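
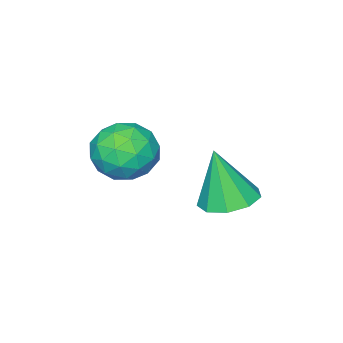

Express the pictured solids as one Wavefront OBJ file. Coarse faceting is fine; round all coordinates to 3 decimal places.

v 1.491 1.252 -0.421
v 2.047 1.071 -0.048
v 1.713 0.429 -1.152
v 2.269 0.248 -0.779
v 1.632 0.143 -0.525
v 1.495 0.652 -0.073
v 2.265 0.848 -1.127
v 2.128 1.357 -0.675
v 2.526 0.821 -0.484
v 2.134 0.385 -0.112
v 1.626 1.115 -1.088
v 1.234 0.679 -0.716
v 1.749 1.234 -0.17
v 2.011 0.266 -1.03
v 1.636 0.205 -0.88
v 1.963 0.098 -0.661
v 1.425 0.987 -0.185
v 1.752 0.881 0.034
v 1.508 0.335 -0.246
v 2.008 0.619 -1.234
v 2.335 0.513 -1.015
v 1.797 1.402 -0.539
v 2.124 1.295 -0.32
v 2.252 1.165 -0.954
v 2.358 0.981 -0.207
v 2.488 0.497 -0.637
v 2.486 0.85 -0.841
v 2.405 1.149 -0.576
v 2.128 0.724 0.011
v 2.258 0.241 -0.418
v 1.884 0.179 -0.269
v 1.803 0.478 -0.004
v 2.409 0.578 -0.245
v 1.502 1.259 -0.782
v 1.632 0.776 -1.211
v 1.957 1.022 -1.196
v 1.876 1.321 -0.931
v 1.272 1.003 -0.563
v 1.402 0.519 -0.993
v 1.355 0.351 -0.624
v 1.274 0.65 -0.359
v 1.351 0.922 -0.955
v 0.039 1.668 -2.409
v 0.667 1.661 -2.461
v 0.141 1.352 -1.151
v 0.532 2.056 -2.351
v 0.167 2.268 -2.268
v -0.258 2.2 -2.251
v -0.544 1.882 -2.308
v -0.557 1.464 -2.411
v -0.291 1.141 -2.514
v 0.13 1.065 -2.567
v 0.508 1.27 -2.546
f 1 38 17
f 38 12 41
f 17 41 6
f 38 41 17
f 1 17 13
f 17 6 18
f 13 18 2
f 17 18 13
f 1 13 22
f 13 2 23
f 22 23 8
f 13 23 22
f 1 22 34
f 22 8 37
f 34 37 11
f 22 37 34
f 1 34 38
f 34 11 42
f 38 42 12
f 34 42 38
f 2 18 29
f 18 6 32
f 29 32 10
f 18 32 29
f 6 41 19
f 41 12 40
f 19 40 5
f 41 40 19
f 12 42 39
f 42 11 35
f 39 35 3
f 42 35 39
f 11 37 36
f 37 8 24
f 36 24 7
f 37 24 36
f 8 23 28
f 23 2 25
f 28 25 9
f 23 25 28
f 4 30 16
f 30 10 31
f 16 31 5
f 30 31 16
f 4 16 14
f 16 5 15
f 14 15 3
f 16 15 14
f 4 14 21
f 14 3 20
f 21 20 7
f 14 20 21
f 4 21 26
f 21 7 27
f 26 27 9
f 21 27 26
f 4 26 30
f 26 9 33
f 30 33 10
f 26 33 30
f 5 31 19
f 31 10 32
f 19 32 6
f 31 32 19
f 3 15 39
f 15 5 40
f 39 40 12
f 15 40 39
f 7 20 36
f 20 3 35
f 36 35 11
f 20 35 36
f 9 27 28
f 27 7 24
f 28 24 8
f 27 24 28
f 10 33 29
f 33 9 25
f 29 25 2
f 33 25 29
f 44 43 46
f 44 46 45
f 46 43 47
f 46 47 45
f 47 43 48
f 47 48 45
f 48 43 49
f 48 49 45
f 49 43 50
f 49 50 45
f 50 43 51
f 50 51 45
f 51 43 52
f 51 52 45
f 52 43 53
f 52 53 45
f 53 43 44
f 53 44 45



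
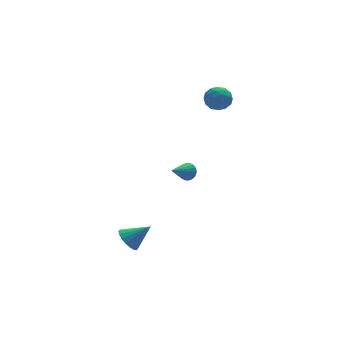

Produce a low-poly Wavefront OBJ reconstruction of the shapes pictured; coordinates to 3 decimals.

v -2.786 -3.285 -3.621
v -2.299 -3.272 -4.205
v -1.694 -3.595 -2.719
v -2.297 -2.951 -4.098
v -2.392 -2.697 -3.896
v -2.564 -2.559 -3.64
v -2.781 -2.564 -3.38
v -2.998 -2.713 -3.168
v -3.174 -2.975 -3.046
v -3.272 -3.298 -3.037
v -3.275 -3.619 -3.145
v -3.18 -3.874 -3.346
v -3.008 -4.012 -3.602
v -2.791 -4.006 -3.862
v -2.574 -3.857 -4.074
v -2.398 -3.595 -4.197
v 1.515 -0.971 -1.15
v 1.864 -1.242 -0.805
v 0.365 -1.509 -0.41
v 1.834 -1.022 -0.692
v 1.74 -0.792 -0.67
v 1.603 -0.597 -0.742
v 1.448 -0.477 -0.896
v 1.306 -0.454 -1.099
v 1.206 -0.534 -1.313
v 1.167 -0.7 -1.495
v 1.197 -0.92 -1.608
v 1.29 -1.15 -1.63
v 1.428 -1.345 -1.558
v 1.583 -1.465 -1.404
v 1.725 -1.488 -1.201
v 1.825 -1.408 -0.987
v 2.801 -0.699 3.732
v 3.149 -0.163 4.212
v 3.811 -0.637 2.928
v 4.159 -0.101 3.408
v 4.081 -0.859 3.647
v 3.456 -0.897 4.144
v 3.504 0.097 2.996
v 2.879 0.059 3.493
v 3.583 0.33 3.756
v 3.94 -0.262 4.159
v 3.02 -0.538 2.981
v 3.377 -1.13 3.384
v 2.886 -0.437 4.043
v 4.074 -0.363 3.097
v 4.028 -0.809 3.238
v 4.233 -0.494 3.52
v 3.067 -0.868 4.003
v 3.271 -0.553 4.285
v 3.819 -0.962 3.953
v 3.689 -0.247 2.855
v 3.893 0.068 3.137
v 2.727 -0.306 3.62
v 2.932 0.009 3.902
v 3.141 0.162 3.187
v 3.346 0.168 4.057
v 3.94 0.205 3.584
v 3.555 0.321 3.342
v 3.188 0.299 3.634
v 3.556 -0.179 4.293
v 4.15 -0.143 3.821
v 4.104 -0.588 3.962
v 3.736 -0.611 4.254
v 3.811 0.11 4.026
v 2.81 -0.657 3.319
v 3.404 -0.621 2.847
v 3.224 -0.189 2.886
v 2.856 -0.212 3.178
v 3.02 -1.005 3.556
v 3.614 -0.968 3.083
v 3.772 -1.099 3.506
v 3.405 -1.121 3.798
v 3.149 -0.91 3.114
f 2 1 4
f 2 4 3
f 4 1 5
f 4 5 3
f 5 1 6
f 5 6 3
f 6 1 7
f 6 7 3
f 7 1 8
f 7 8 3
f 8 1 9
f 8 9 3
f 9 1 10
f 9 10 3
f 10 1 11
f 10 11 3
f 11 1 12
f 11 12 3
f 12 1 13
f 12 13 3
f 13 1 14
f 13 14 3
f 14 1 15
f 14 15 3
f 15 1 16
f 15 16 3
f 16 1 2
f 16 2 3
f 18 17 20
f 18 20 19
f 20 17 21
f 20 21 19
f 21 17 22
f 21 22 19
f 22 17 23
f 22 23 19
f 23 17 24
f 23 24 19
f 24 17 25
f 24 25 19
f 25 17 26
f 25 26 19
f 26 17 27
f 26 27 19
f 27 17 28
f 27 28 19
f 28 17 29
f 28 29 19
f 29 17 30
f 29 30 19
f 30 17 31
f 30 31 19
f 31 17 32
f 31 32 19
f 32 17 18
f 32 18 19
f 33 70 49
f 70 44 73
f 49 73 38
f 70 73 49
f 33 49 45
f 49 38 50
f 45 50 34
f 49 50 45
f 33 45 54
f 45 34 55
f 54 55 40
f 45 55 54
f 33 54 66
f 54 40 69
f 66 69 43
f 54 69 66
f 33 66 70
f 66 43 74
f 70 74 44
f 66 74 70
f 34 50 61
f 50 38 64
f 61 64 42
f 50 64 61
f 38 73 51
f 73 44 72
f 51 72 37
f 73 72 51
f 44 74 71
f 74 43 67
f 71 67 35
f 74 67 71
f 43 69 68
f 69 40 56
f 68 56 39
f 69 56 68
f 40 55 60
f 55 34 57
f 60 57 41
f 55 57 60
f 36 62 48
f 62 42 63
f 48 63 37
f 62 63 48
f 36 48 46
f 48 37 47
f 46 47 35
f 48 47 46
f 36 46 53
f 46 35 52
f 53 52 39
f 46 52 53
f 36 53 58
f 53 39 59
f 58 59 41
f 53 59 58
f 36 58 62
f 58 41 65
f 62 65 42
f 58 65 62
f 37 63 51
f 63 42 64
f 51 64 38
f 63 64 51
f 35 47 71
f 47 37 72
f 71 72 44
f 47 72 71
f 39 52 68
f 52 35 67
f 68 67 43
f 52 67 68
f 41 59 60
f 59 39 56
f 60 56 40
f 59 56 60
f 42 65 61
f 65 41 57
f 61 57 34
f 65 57 61



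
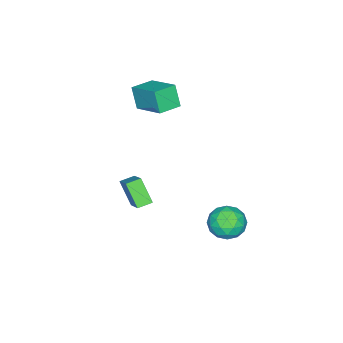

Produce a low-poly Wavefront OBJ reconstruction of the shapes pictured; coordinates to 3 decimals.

v -3.366 -3.467 2.038
v -3.645 -3.968 3.315
v -2.748 -1.668 2.878
v -3.027 -2.169 4.155
v -2.133 -3.931 2.125
v -2.412 -4.432 3.402
v -1.515 -2.132 2.965
v -1.794 -2.633 4.242
v 2.568 -1.255 -0.924
v 2.208 -2.163 0.266
v 1.922 -0.792 -0.765
v 1.563 -1.7 0.425
v 3.637 -0.16 0.235
v 3.278 -1.068 1.425
v 2.992 0.303 0.394
v 2.632 -0.605 1.584
v 0.528 3.703 -1.24
v 1.08 2.796 -1.264
v -0.32 3.224 -2.656
v 0.232 2.317 -2.68
v -0.481 2.485 -1.911
v 0.042 2.781 -1.036
v 0.718 3.239 -2.884
v 1.241 3.535 -2.009
v 1.197 2.51 -2.279
v 0.456 2.043 -1.678
v 0.304 3.977 -2.242
v -0.437 3.51 -1.641
v 0.878 3.292 -1.128
v -0.118 2.728 -2.792
v -0.537 2.827 -2.341
v -0.213 2.294 -2.354
v 0.268 3.283 -0.994
v 0.593 2.75 -1.008
v -0.325 2.566 -1.388
v 0.167 3.27 -2.912
v 0.492 2.737 -2.926
v 0.973 3.726 -1.566
v 1.297 3.193 -1.579
v 1.085 3.454 -2.532
v 1.271 2.59 -1.738
v 0.774 2.308 -2.571
v 1.059 2.851 -2.691
v 1.366 3.025 -2.176
v 0.836 2.316 -1.385
v 0.338 2.034 -2.218
v -0.081 2.133 -1.766
v 0.226 2.307 -1.251
v 0.905 2.147 -1.982
v 0.422 3.986 -1.702
v -0.076 3.704 -2.535
v 0.534 3.713 -2.669
v 0.841 3.887 -2.154
v -0.014 3.712 -1.349
v -0.511 3.43 -2.182
v -0.606 2.995 -1.744
v -0.299 3.169 -1.229
v -0.145 3.873 -1.938
f 2 4 1
f 5 2 1
f 1 4 3
f 3 5 1
f 2 8 4
f 6 2 5
f 6 8 2
f 4 8 3
f 7 5 3
f 3 8 7
f 7 6 5
f 8 6 7
f 10 12 9
f 13 10 9
f 9 12 11
f 11 13 9
f 10 16 12
f 14 10 13
f 14 16 10
f 12 16 11
f 15 13 11
f 11 16 15
f 15 14 13
f 16 14 15
f 17 54 33
f 54 28 57
f 33 57 22
f 54 57 33
f 17 33 29
f 33 22 34
f 29 34 18
f 33 34 29
f 17 29 38
f 29 18 39
f 38 39 24
f 29 39 38
f 17 38 50
f 38 24 53
f 50 53 27
f 38 53 50
f 17 50 54
f 50 27 58
f 54 58 28
f 50 58 54
f 18 34 45
f 34 22 48
f 45 48 26
f 34 48 45
f 22 57 35
f 57 28 56
f 35 56 21
f 57 56 35
f 28 58 55
f 58 27 51
f 55 51 19
f 58 51 55
f 27 53 52
f 53 24 40
f 52 40 23
f 53 40 52
f 24 39 44
f 39 18 41
f 44 41 25
f 39 41 44
f 20 46 32
f 46 26 47
f 32 47 21
f 46 47 32
f 20 32 30
f 32 21 31
f 30 31 19
f 32 31 30
f 20 30 37
f 30 19 36
f 37 36 23
f 30 36 37
f 20 37 42
f 37 23 43
f 42 43 25
f 37 43 42
f 20 42 46
f 42 25 49
f 46 49 26
f 42 49 46
f 21 47 35
f 47 26 48
f 35 48 22
f 47 48 35
f 19 31 55
f 31 21 56
f 55 56 28
f 31 56 55
f 23 36 52
f 36 19 51
f 52 51 27
f 36 51 52
f 25 43 44
f 43 23 40
f 44 40 24
f 43 40 44
f 26 49 45
f 49 25 41
f 45 41 18
f 49 41 45



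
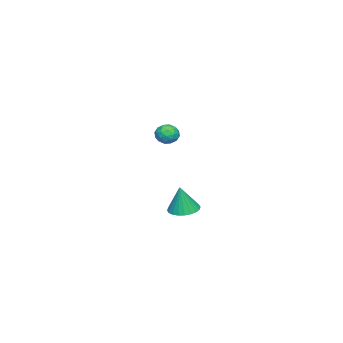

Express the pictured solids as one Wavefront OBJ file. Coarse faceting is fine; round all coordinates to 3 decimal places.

v 3.671 3.168 -0.874
v 4.375 2.932 -1.033
v 3.969 3.092 0.554
v 4.413 3.226 -1.026
v 4.337 3.512 -0.995
v 4.16 3.744 -0.946
v 3.909 3.889 -0.885
v 3.621 3.924 -0.823
v 3.341 3.844 -0.769
v 3.111 3.661 -0.73
v 2.966 3.403 -0.714
v 2.928 3.109 -0.721
v 3.004 2.823 -0.752
v 3.181 2.591 -0.801
v 3.433 2.446 -0.862
v 3.72 2.411 -0.924
v 4.001 2.491 -0.978
v 4.231 2.674 -1.017
v -3.366 -0.422 1.633
v -2.753 -0.179 1.699
v -3.027 -1.061 0.841
v -2.414 -0.818 0.907
v -2.672 -1.2 1.383
v -2.881 -0.805 1.872
v -2.899 -0.435 0.668
v -3.108 -0.04 1.157
v -2.465 -0.187 1.103
v -2.324 -0.66 1.544
v -3.456 -0.58 0.996
v -3.315 -1.053 1.437
v -3.089 -0.245 1.735
v -2.691 -0.995 0.805
v -2.842 -1.22 1.084
v -2.482 -1.077 1.123
v -3.165 -0.613 1.837
v -2.805 -0.47 1.876
v -2.757 -1.07 1.69
v -2.975 -0.77 0.664
v -2.615 -0.627 0.703
v -3.298 -0.163 1.417
v -2.938 -0.02 1.456
v -3.023 -0.17 0.85
v -2.559 -0.106 1.424
v -2.36 -0.481 0.958
v -2.645 -0.256 0.818
v -2.768 -0.024 1.105
v -2.477 -0.384 1.683
v -2.278 -0.76 1.218
v -2.429 -0.984 1.498
v -2.552 -0.752 1.785
v -2.307 -0.389 1.333
v -3.502 -0.48 1.322
v -3.303 -0.856 0.857
v -3.228 -0.488 0.755
v -3.351 -0.256 1.042
v -3.42 -0.759 1.582
v -3.221 -1.134 1.116
v -3.012 -1.216 1.435
v -3.135 -0.984 1.722
v -3.473 -0.851 1.207
f 2 1 4
f 2 4 3
f 4 1 5
f 4 5 3
f 5 1 6
f 5 6 3
f 6 1 7
f 6 7 3
f 7 1 8
f 7 8 3
f 8 1 9
f 8 9 3
f 9 1 10
f 9 10 3
f 10 1 11
f 10 11 3
f 11 1 12
f 11 12 3
f 12 1 13
f 12 13 3
f 13 1 14
f 13 14 3
f 14 1 15
f 14 15 3
f 15 1 16
f 15 16 3
f 16 1 17
f 16 17 3
f 17 1 18
f 17 18 3
f 18 1 2
f 18 2 3
f 19 56 35
f 56 30 59
f 35 59 24
f 56 59 35
f 19 35 31
f 35 24 36
f 31 36 20
f 35 36 31
f 19 31 40
f 31 20 41
f 40 41 26
f 31 41 40
f 19 40 52
f 40 26 55
f 52 55 29
f 40 55 52
f 19 52 56
f 52 29 60
f 56 60 30
f 52 60 56
f 20 36 47
f 36 24 50
f 47 50 28
f 36 50 47
f 24 59 37
f 59 30 58
f 37 58 23
f 59 58 37
f 30 60 57
f 60 29 53
f 57 53 21
f 60 53 57
f 29 55 54
f 55 26 42
f 54 42 25
f 55 42 54
f 26 41 46
f 41 20 43
f 46 43 27
f 41 43 46
f 22 48 34
f 48 28 49
f 34 49 23
f 48 49 34
f 22 34 32
f 34 23 33
f 32 33 21
f 34 33 32
f 22 32 39
f 32 21 38
f 39 38 25
f 32 38 39
f 22 39 44
f 39 25 45
f 44 45 27
f 39 45 44
f 22 44 48
f 44 27 51
f 48 51 28
f 44 51 48
f 23 49 37
f 49 28 50
f 37 50 24
f 49 50 37
f 21 33 57
f 33 23 58
f 57 58 30
f 33 58 57
f 25 38 54
f 38 21 53
f 54 53 29
f 38 53 54
f 27 45 46
f 45 25 42
f 46 42 26
f 45 42 46
f 28 51 47
f 51 27 43
f 47 43 20
f 51 43 47



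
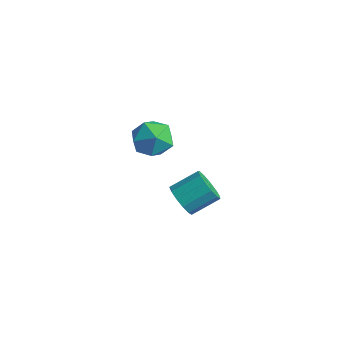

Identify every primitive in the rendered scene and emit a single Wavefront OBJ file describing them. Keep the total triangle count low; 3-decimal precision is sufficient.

v 1.943 0.054 3.117
v 2.694 0.336 2.539
v 2.466 -1.456 3.061
v 3.217 -1.174 2.483
v 3.191 -0.895 3.431
v 2.867 0.038 3.466
v 2.293 -1.158 2.134
v 1.969 -0.225 2.169
v 2.91 -0.413 1.932
v 3.465 -0.251 2.733
v 1.695 -0.869 2.867
v 2.25 -0.707 3.668
v 2.352 1.158 -2.43
v 2.974 0.701 -2.125
v 3.471 1.845 -1.425
v 2.848 2.302 -1.73
v 3.128 0.881 -2.528
v 3.625 2.025 -1.829
v 3.035 1.149 -2.9
v 3.532 2.293 -2.201
v 2.725 1.42 -3.123
v 3.222 2.564 -2.424
v 2.297 1.607 -3.126
v 2.794 2.751 -2.426
v 1.886 1.652 -2.907
v 2.383 2.796 -2.208
v 1.623 1.54 -2.537
v 2.12 2.684 -1.838
v 1.591 1.307 -2.133
v 2.088 2.451 -1.434
v 1.801 1.026 -1.823
v 2.297 2.17 -1.124
v 2.185 0.788 -1.706
v 2.682 1.932 -1.006
v 2.623 0.666 -1.818
v 3.119 1.81 -1.119
f 1 12 6
f 1 6 2
f 1 2 8
f 1 8 11
f 1 11 12
f 2 6 10
f 6 12 5
f 12 11 3
f 11 8 7
f 8 2 9
f 4 10 5
f 4 5 3
f 4 3 7
f 4 7 9
f 4 9 10
f 5 10 6
f 3 5 12
f 7 3 11
f 9 7 8
f 10 9 2
f 14 13 17
f 14 17 15
f 15 17 18
f 15 18 16
f 17 13 19
f 17 19 18
f 18 19 20
f 18 20 16
f 19 13 21
f 19 21 20
f 20 21 22
f 20 22 16
f 21 13 23
f 21 23 22
f 22 23 24
f 22 24 16
f 23 13 25
f 23 25 24
f 24 25 26
f 24 26 16
f 25 13 27
f 25 27 26
f 26 27 28
f 26 28 16
f 27 13 29
f 27 29 28
f 28 29 30
f 28 30 16
f 29 13 31
f 29 31 30
f 30 31 32
f 30 32 16
f 31 13 33
f 31 33 32
f 32 33 34
f 32 34 16
f 33 13 35
f 33 35 34
f 34 35 36
f 34 36 16
f 35 13 14
f 35 14 36
f 36 14 15
f 36 15 16



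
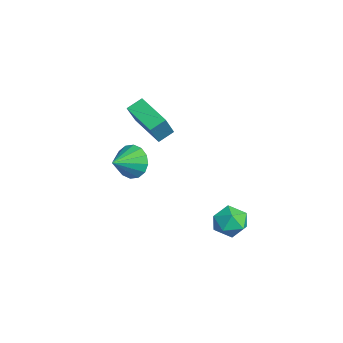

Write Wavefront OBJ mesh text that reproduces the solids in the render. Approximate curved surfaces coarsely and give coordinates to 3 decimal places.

v -0.501 -0.871 1.416
v -2.217 -1.676 2.055
v -0.722 -0.028 1.885
v -2.438 -0.833 2.524
v 0.378 -1.507 2.976
v -1.338 -2.312 3.615
v 0.157 -0.664 3.445
v -1.559 -1.469 4.084
v 1.384 2.305 -4.368
v 1.984 3.099 -4.027
v 1.836 1.381 -3.013
v 2.436 2.175 -2.672
v 1.389 2.268 -2.667
v 1.11 2.839 -3.505
v 2.71 1.641 -3.535
v 2.431 2.212 -4.373
v 2.804 2.688 -3.513
v 1.987 3.076 -2.976
v 1.833 1.404 -4.064
v 1.016 1.792 -3.527
v -0.81 -2.197 -0.071
v -0.338 -1.532 0.622
v -0.05 -3.383 0.551
v -0.803 -1.697 0.875
v -1.269 -1.995 0.874
v -1.612 -2.348 0.62
v -1.741 -2.66 0.181
v -1.619 -2.848 -0.326
v -1.281 -2.861 -0.764
v -0.816 -2.697 -1.017
v -0.35 -2.398 -1.016
v -0.007 -2.045 -0.762
v 0.121 -1.733 -0.323
v 0 -1.545 0.184
f 2 4 1
f 5 2 1
f 1 4 3
f 3 5 1
f 2 8 4
f 6 2 5
f 6 8 2
f 4 8 3
f 7 5 3
f 3 8 7
f 7 6 5
f 8 6 7
f 9 20 14
f 9 14 10
f 9 10 16
f 9 16 19
f 9 19 20
f 10 14 18
f 14 20 13
f 20 19 11
f 19 16 15
f 16 10 17
f 12 18 13
f 12 13 11
f 12 11 15
f 12 15 17
f 12 17 18
f 13 18 14
f 11 13 20
f 15 11 19
f 17 15 16
f 18 17 10
f 22 21 24
f 22 24 23
f 24 21 25
f 24 25 23
f 25 21 26
f 25 26 23
f 26 21 27
f 26 27 23
f 27 21 28
f 27 28 23
f 28 21 29
f 28 29 23
f 29 21 30
f 29 30 23
f 30 21 31
f 30 31 23
f 31 21 32
f 31 32 23
f 32 21 33
f 32 33 23
f 33 21 34
f 33 34 23
f 34 21 22
f 34 22 23



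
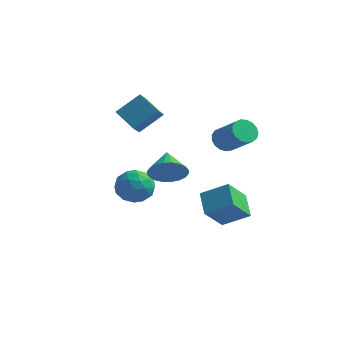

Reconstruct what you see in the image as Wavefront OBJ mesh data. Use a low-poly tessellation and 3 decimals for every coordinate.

v 1.606 1.331 1.107
v 2.093 1.257 0.465
v 3.602 0.735 1.67
v 3.114 0.809 2.313
v 2.136 1.627 0.572
v 3.645 1.105 1.777
v 2.058 1.929 0.801
v 3.566 1.408 2.006
v 1.875 2.095 1.101
v 3.384 1.573 2.306
v 1.631 2.085 1.402
v 3.14 1.563 2.607
v 1.382 1.903 1.636
v 2.89 1.381 2.841
v 1.183 1.589 1.748
v 2.691 1.067 2.953
v 1.081 1.217 1.714
v 2.59 0.695 2.919
v 1.1 0.87 1.541
v 2.608 0.348 2.746
v 1.234 0.629 1.269
v 2.743 0.108 2.474
v 1.454 0.549 0.959
v 2.962 0.027 2.164
v 1.708 0.648 0.684
v 3.216 0.126 1.889
v 1.939 0.903 0.505
v 3.447 0.382 1.711
v 0.865 0.024 -2.553
v 2.299 0.535 -1.71
v 1.196 1.383 -3.94
v 2.629 1.894 -3.096
v 1.731 -1.034 -3.384
v 3.164 -0.523 -2.54
v 2.061 0.325 -4.77
v 3.495 0.836 -3.927
v 0.402 -2.534 0.002
v 1.128 -2.583 0.814
v -0.382 -1.306 0.778
v 1.313 -2.301 0.554
v 1.359 -2.054 0.211
v 1.259 -1.881 -0.164
v 1.029 -1.806 -0.514
v 0.703 -1.843 -0.786
v 0.332 -1.984 -0.937
v -0.029 -2.21 -0.945
v -0.324 -2.484 -0.81
v -0.508 -2.766 -0.55
v -0.554 -3.013 -0.207
v -0.455 -3.186 0.168
v -0.225 -3.261 0.518
v 0.101 -3.224 0.79
v 0.472 -3.083 0.941
v 0.833 -2.857 0.949
v -2.283 -0.927 1.672
v -2.253 -1.551 2.187
v -3.709 -0.402 2.388
v -3.68 -1.026 2.904
v -1.36 0.046 2.796
v -1.331 -0.578 3.312
v -2.787 0.571 3.513
v -2.757 -0.053 4.028
v -1.984 -2.423 -2.009
v -1.57 -1.888 -1.084
v -1.15 -3.992 -1.476
v -0.736 -3.457 -0.551
v -1.859 -3.665 -0.637
v -2.375 -2.695 -0.966
v -0.345 -3.185 -1.594
v -0.861 -2.215 -1.923
v -0.556 -2.359 -0.827
v -1.492 -2.656 -0.236
v -1.228 -3.224 -2.324
v -2.164 -3.521 -1.733
v -1.85 -2.018 -1.593
v -0.87 -3.862 -0.967
v -1.53 -3.984 -1.017
v -1.286 -3.67 -0.474
v -2.324 -2.493 -1.524
v -2.08 -2.178 -0.98
v -2.25 -3.222 -0.718
v -0.64 -3.702 -1.58
v -0.396 -3.387 -1.036
v -1.434 -2.21 -2.086
v -1.19 -1.896 -1.543
v -0.47 -2.658 -1.842
v -1.011 -1.98 -0.899
v -0.521 -2.902 -0.586
v -0.291 -2.742 -1.198
v -0.594 -2.173 -1.392
v -1.561 -2.155 -0.551
v -1.071 -3.077 -0.238
v -1.731 -3.199 -0.288
v -2.034 -2.629 -0.482
v -0.965 -2.431 -0.4
v -1.649 -2.803 -2.322
v -1.159 -3.725 -2.009
v -0.686 -3.251 -2.078
v -0.989 -2.681 -2.272
v -2.199 -2.978 -1.974
v -1.709 -3.9 -1.661
v -2.126 -3.707 -1.168
v -2.429 -3.138 -1.362
v -1.755 -3.449 -2.16
f 2 1 5
f 2 5 3
f 3 5 6
f 3 6 4
f 5 1 7
f 5 7 6
f 6 7 8
f 6 8 4
f 7 1 9
f 7 9 8
f 8 9 10
f 8 10 4
f 9 1 11
f 9 11 10
f 10 11 12
f 10 12 4
f 11 1 13
f 11 13 12
f 12 13 14
f 12 14 4
f 13 1 15
f 13 15 14
f 14 15 16
f 14 16 4
f 15 1 17
f 15 17 16
f 16 17 18
f 16 18 4
f 17 1 19
f 17 19 18
f 18 19 20
f 18 20 4
f 19 1 21
f 19 21 20
f 20 21 22
f 20 22 4
f 21 1 23
f 21 23 22
f 22 23 24
f 22 24 4
f 23 1 25
f 23 25 24
f 24 25 26
f 24 26 4
f 25 1 27
f 25 27 26
f 26 27 28
f 26 28 4
f 27 1 2
f 27 2 28
f 28 2 3
f 28 3 4
f 30 32 29
f 33 30 29
f 29 32 31
f 31 33 29
f 30 36 32
f 34 30 33
f 34 36 30
f 32 36 31
f 35 33 31
f 31 36 35
f 35 34 33
f 36 34 35
f 38 37 40
f 38 40 39
f 40 37 41
f 40 41 39
f 41 37 42
f 41 42 39
f 42 37 43
f 42 43 39
f 43 37 44
f 43 44 39
f 44 37 45
f 44 45 39
f 45 37 46
f 45 46 39
f 46 37 47
f 46 47 39
f 47 37 48
f 47 48 39
f 48 37 49
f 48 49 39
f 49 37 50
f 49 50 39
f 50 37 51
f 50 51 39
f 51 37 52
f 51 52 39
f 52 37 53
f 52 53 39
f 53 37 54
f 53 54 39
f 54 37 38
f 54 38 39
f 56 58 55
f 59 56 55
f 55 58 57
f 57 59 55
f 56 62 58
f 60 56 59
f 60 62 56
f 58 62 57
f 61 59 57
f 57 62 61
f 61 60 59
f 62 60 61
f 63 100 79
f 100 74 103
f 79 103 68
f 100 103 79
f 63 79 75
f 79 68 80
f 75 80 64
f 79 80 75
f 63 75 84
f 75 64 85
f 84 85 70
f 75 85 84
f 63 84 96
f 84 70 99
f 96 99 73
f 84 99 96
f 63 96 100
f 96 73 104
f 100 104 74
f 96 104 100
f 64 80 91
f 80 68 94
f 91 94 72
f 80 94 91
f 68 103 81
f 103 74 102
f 81 102 67
f 103 102 81
f 74 104 101
f 104 73 97
f 101 97 65
f 104 97 101
f 73 99 98
f 99 70 86
f 98 86 69
f 99 86 98
f 70 85 90
f 85 64 87
f 90 87 71
f 85 87 90
f 66 92 78
f 92 72 93
f 78 93 67
f 92 93 78
f 66 78 76
f 78 67 77
f 76 77 65
f 78 77 76
f 66 76 83
f 76 65 82
f 83 82 69
f 76 82 83
f 66 83 88
f 83 69 89
f 88 89 71
f 83 89 88
f 66 88 92
f 88 71 95
f 92 95 72
f 88 95 92
f 67 93 81
f 93 72 94
f 81 94 68
f 93 94 81
f 65 77 101
f 77 67 102
f 101 102 74
f 77 102 101
f 69 82 98
f 82 65 97
f 98 97 73
f 82 97 98
f 71 89 90
f 89 69 86
f 90 86 70
f 89 86 90
f 72 95 91
f 95 71 87
f 91 87 64
f 95 87 91



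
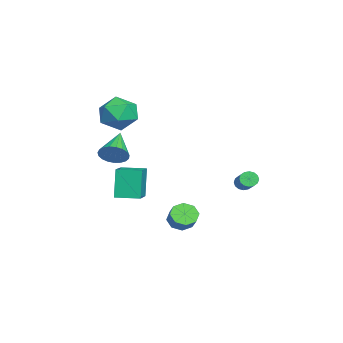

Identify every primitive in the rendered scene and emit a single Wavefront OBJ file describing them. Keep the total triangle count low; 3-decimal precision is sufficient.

v -3.922 -2.477 0.779
v -2.869 -2.097 1.263
v -3.731 -4.203 1.717
v -2.678 -3.823 2.201
v -3.729 -3.317 2.555
v -3.848 -2.25 1.975
v -2.752 -4.05 1.005
v -2.871 -2.983 0.425
v -2.146 -3.07 1.403
v -2.75 -2.616 2.361
v -3.85 -3.684 0.619
v -4.454 -3.23 1.577
v -3.96 -3.21 -4.792
v -4.557 -3.161 -2.978
v -3.87 -1.803 -4.8
v -4.467 -1.754 -2.986
v -2.093 -3.326 -4.174
v -2.69 -3.277 -2.36
v -2.003 -1.919 -4.182
v -2.6 -1.87 -2.368
v 2.8 0.439 -3.501
v 3.278 -0.004 -3.852
v 3.998 0.218 -3.149
v 3.52 0.661 -2.799
v 3.299 0.53 -4.041
v 4.018 0.751 -3.338
v 3.027 1.01 -3.914
v 3.747 1.232 -3.211
v 2.622 1.156 -3.545
v 3.342 1.378 -2.843
v 2.322 0.882 -3.151
v 3.042 1.104 -2.448
v 2.302 0.349 -2.962
v 3.021 0.57 -2.259
v 2.573 -0.132 -3.089
v 3.293 0.09 -2.386
v 2.978 -0.278 -3.457
v 3.698 -0.056 -2.755
v -2.025 -3.32 -1.027
v -1.648 -2.817 -0.455
v -3.735 -3.1 -0.093
v -1.752 -2.585 -0.7
v -1.903 -2.48 -1.002
v -2.076 -2.52 -1.308
v -2.239 -2.698 -1.565
v -2.366 -2.984 -1.73
v -2.434 -3.328 -1.772
v -2.431 -3.671 -1.686
v -2.358 -3.953 -1.486
v -2.228 -4.126 -1.207
v -2.062 -4.159 -0.896
v -1.891 -4.048 -0.608
v -1.742 -3.81 -0.393
v -1.643 -3.488 -0.287
v -1.609 -3.137 -0.309
v -3.291 3.455 -3.433
v -3.014 3.2 -3.792
v -1.632 3.511 -2.946
v -1.909 3.765 -2.587
v -3.02 3.455 -3.877
v -1.638 3.766 -3.031
v -3.098 3.711 -3.842
v -1.716 4.022 -2.996
v -3.228 3.897 -3.698
v -1.846 4.208 -2.852
v -3.375 3.965 -3.483
v -1.993 4.276 -2.637
v -3.5 3.896 -3.255
v -2.118 4.207 -2.409
v -3.568 3.709 -3.074
v -2.186 4.02 -2.228
v -3.562 3.454 -2.989
v -2.18 3.765 -2.143
v -3.484 3.198 -3.024
v -2.102 3.509 -2.178
v -3.354 3.012 -3.168
v -1.972 3.323 -2.322
v -3.207 2.944 -3.383
v -1.825 3.255 -2.537
v -3.082 3.013 -3.611
v -1.7 3.324 -2.765
f 1 12 6
f 1 6 2
f 1 2 8
f 1 8 11
f 1 11 12
f 2 6 10
f 6 12 5
f 12 11 3
f 11 8 7
f 8 2 9
f 4 10 5
f 4 5 3
f 4 3 7
f 4 7 9
f 4 9 10
f 5 10 6
f 3 5 12
f 7 3 11
f 9 7 8
f 10 9 2
f 14 16 13
f 17 14 13
f 13 16 15
f 15 17 13
f 14 20 16
f 18 14 17
f 18 20 14
f 16 20 15
f 19 17 15
f 15 20 19
f 19 18 17
f 20 18 19
f 22 21 25
f 22 25 23
f 23 25 26
f 23 26 24
f 25 21 27
f 25 27 26
f 26 27 28
f 26 28 24
f 27 21 29
f 27 29 28
f 28 29 30
f 28 30 24
f 29 21 31
f 29 31 30
f 30 31 32
f 30 32 24
f 31 21 33
f 31 33 32
f 32 33 34
f 32 34 24
f 33 21 35
f 33 35 34
f 34 35 36
f 34 36 24
f 35 21 37
f 35 37 36
f 36 37 38
f 36 38 24
f 37 21 22
f 37 22 38
f 38 22 23
f 38 23 24
f 40 39 42
f 40 42 41
f 42 39 43
f 42 43 41
f 43 39 44
f 43 44 41
f 44 39 45
f 44 45 41
f 45 39 46
f 45 46 41
f 46 39 47
f 46 47 41
f 47 39 48
f 47 48 41
f 48 39 49
f 48 49 41
f 49 39 50
f 49 50 41
f 50 39 51
f 50 51 41
f 51 39 52
f 51 52 41
f 52 39 53
f 52 53 41
f 53 39 54
f 53 54 41
f 54 39 55
f 54 55 41
f 55 39 40
f 55 40 41
f 57 56 60
f 57 60 58
f 58 60 61
f 58 61 59
f 60 56 62
f 60 62 61
f 61 62 63
f 61 63 59
f 62 56 64
f 62 64 63
f 63 64 65
f 63 65 59
f 64 56 66
f 64 66 65
f 65 66 67
f 65 67 59
f 66 56 68
f 66 68 67
f 67 68 69
f 67 69 59
f 68 56 70
f 68 70 69
f 69 70 71
f 69 71 59
f 70 56 72
f 70 72 71
f 71 72 73
f 71 73 59
f 72 56 74
f 72 74 73
f 73 74 75
f 73 75 59
f 74 56 76
f 74 76 75
f 75 76 77
f 75 77 59
f 76 56 78
f 76 78 77
f 77 78 79
f 77 79 59
f 78 56 80
f 78 80 79
f 79 80 81
f 79 81 59
f 80 56 57
f 80 57 81
f 81 57 58
f 81 58 59



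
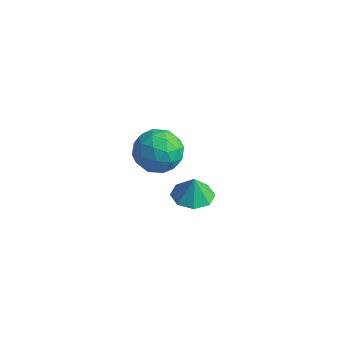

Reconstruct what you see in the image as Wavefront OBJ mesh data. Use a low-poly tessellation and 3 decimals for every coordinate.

v 0.001 -1.239 2.241
v 1.114 -0.876 2.109
v 0.526 -2.304 3.731
v 1.639 -1.941 3.599
v 0.813 -1.186 3.964
v 0.488 -0.527 3.044
v 1.152 -2.653 2.796
v 0.827 -1.994 1.876
v 1.825 -1.75 2.452
v 1.615 -0.843 3.173
v 0.025 -2.337 2.667
v -0.185 -1.43 3.388
v 0.511 -0.964 2.044
v 1.129 -2.216 3.796
v 0.643 -1.772 4.011
v 1.297 -1.559 3.933
v 0.144 -0.759 2.594
v 0.798 -0.546 2.516
v 0.621 -0.728 3.607
v 0.842 -2.634 3.324
v 1.496 -2.421 3.246
v 0.343 -1.621 1.907
v 0.997 -1.408 1.829
v 1.019 -2.452 2.233
v 1.583 -1.264 2.168
v 1.892 -1.891 3.044
v 1.605 -2.309 2.572
v 1.415 -1.922 2.031
v 1.46 -0.732 2.592
v 1.769 -1.358 3.468
v 1.283 -0.914 3.683
v 1.093 -0.527 3.142
v 1.878 -1.245 2.794
v -0.129 -1.822 2.372
v 0.18 -2.448 3.248
v 0.547 -2.653 2.698
v 0.357 -2.266 2.157
v -0.252 -1.289 2.796
v 0.057 -1.916 3.672
v 0.225 -1.258 3.809
v 0.035 -0.871 3.268
v -0.238 -1.935 3.046
v -0.098 1.673 -3.189
v 0.615 0.944 -3.224
v -0.022 1.687 -1.971
v 0.92 1.662 -3.252
v 0.629 2.387 -3.243
v -0.089 2.692 -3.202
v -0.811 2.401 -3.153
v -1.116 1.683 -3.125
v -0.825 0.959 -3.135
v -0.107 0.653 -3.176
f 1 38 17
f 38 12 41
f 17 41 6
f 38 41 17
f 1 17 13
f 17 6 18
f 13 18 2
f 17 18 13
f 1 13 22
f 13 2 23
f 22 23 8
f 13 23 22
f 1 22 34
f 22 8 37
f 34 37 11
f 22 37 34
f 1 34 38
f 34 11 42
f 38 42 12
f 34 42 38
f 2 18 29
f 18 6 32
f 29 32 10
f 18 32 29
f 6 41 19
f 41 12 40
f 19 40 5
f 41 40 19
f 12 42 39
f 42 11 35
f 39 35 3
f 42 35 39
f 11 37 36
f 37 8 24
f 36 24 7
f 37 24 36
f 8 23 28
f 23 2 25
f 28 25 9
f 23 25 28
f 4 30 16
f 30 10 31
f 16 31 5
f 30 31 16
f 4 16 14
f 16 5 15
f 14 15 3
f 16 15 14
f 4 14 21
f 14 3 20
f 21 20 7
f 14 20 21
f 4 21 26
f 21 7 27
f 26 27 9
f 21 27 26
f 4 26 30
f 26 9 33
f 30 33 10
f 26 33 30
f 5 31 19
f 31 10 32
f 19 32 6
f 31 32 19
f 3 15 39
f 15 5 40
f 39 40 12
f 15 40 39
f 7 20 36
f 20 3 35
f 36 35 11
f 20 35 36
f 9 27 28
f 27 7 24
f 28 24 8
f 27 24 28
f 10 33 29
f 33 9 25
f 29 25 2
f 33 25 29
f 44 43 46
f 44 46 45
f 46 43 47
f 46 47 45
f 47 43 48
f 47 48 45
f 48 43 49
f 48 49 45
f 49 43 50
f 49 50 45
f 50 43 51
f 50 51 45
f 51 43 52
f 51 52 45
f 52 43 44
f 52 44 45



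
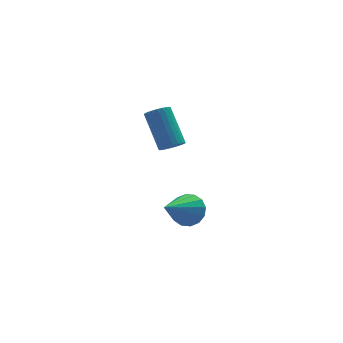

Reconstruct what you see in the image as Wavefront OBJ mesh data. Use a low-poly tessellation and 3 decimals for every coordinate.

v 1.572 -1.412 1.111
v 1.841 -1.062 0.854
v 1.596 0.062 2.133
v 1.328 -0.288 2.389
v 1.656 -1.027 0.788
v 1.412 0.098 2.066
v 1.46 -1.05 0.77
v 1.215 0.075 2.049
v 1.28 -1.128 0.805
v 1.035 -0.003 2.083
v 1.145 -1.25 0.886
v 0.9 -0.125 2.164
v 1.075 -1.396 1.001
v 0.83 -0.271 2.279
v 1.08 -1.545 1.133
v 0.836 -0.42 2.411
v 1.161 -1.673 1.262
v 0.916 -0.549 2.54
v 1.304 -1.762 1.367
v 1.059 -0.638 2.646
v 1.488 -1.798 1.434
v 1.244 -0.673 2.712
v 1.685 -1.775 1.451
v 1.44 -0.65 2.73
v 1.865 -1.697 1.417
v 1.62 -0.572 2.695
v 2 -1.575 1.336
v 1.755 -0.45 2.614
v 2.07 -1.429 1.221
v 1.825 -0.304 2.499
v 2.064 -1.28 1.089
v 1.82 -0.155 2.367
v 1.984 -1.151 0.96
v 1.739 -0.027 2.238
v 2.314 -0.942 -2.8
v 2.836 -1.019 -2.267
v 1.106 -1.938 -1.76
v 2.646 -0.693 -2.176
v 2.367 -0.433 -2.251
v 2.074 -0.31 -2.474
v 1.845 -0.357 -2.784
v 1.742 -0.56 -3.099
v 1.792 -0.865 -3.333
v 1.982 -1.191 -3.425
v 2.261 -1.45 -3.349
v 2.554 -1.573 -3.126
v 2.783 -1.527 -2.816
v 2.886 -1.324 -2.502
f 2 1 5
f 2 5 3
f 3 5 6
f 3 6 4
f 5 1 7
f 5 7 6
f 6 7 8
f 6 8 4
f 7 1 9
f 7 9 8
f 8 9 10
f 8 10 4
f 9 1 11
f 9 11 10
f 10 11 12
f 10 12 4
f 11 1 13
f 11 13 12
f 12 13 14
f 12 14 4
f 13 1 15
f 13 15 14
f 14 15 16
f 14 16 4
f 15 1 17
f 15 17 16
f 16 17 18
f 16 18 4
f 17 1 19
f 17 19 18
f 18 19 20
f 18 20 4
f 19 1 21
f 19 21 20
f 20 21 22
f 20 22 4
f 21 1 23
f 21 23 22
f 22 23 24
f 22 24 4
f 23 1 25
f 23 25 24
f 24 25 26
f 24 26 4
f 25 1 27
f 25 27 26
f 26 27 28
f 26 28 4
f 27 1 29
f 27 29 28
f 28 29 30
f 28 30 4
f 29 1 31
f 29 31 30
f 30 31 32
f 30 32 4
f 31 1 33
f 31 33 32
f 32 33 34
f 32 34 4
f 33 1 2
f 33 2 34
f 34 2 3
f 34 3 4
f 36 35 38
f 36 38 37
f 38 35 39
f 38 39 37
f 39 35 40
f 39 40 37
f 40 35 41
f 40 41 37
f 41 35 42
f 41 42 37
f 42 35 43
f 42 43 37
f 43 35 44
f 43 44 37
f 44 35 45
f 44 45 37
f 45 35 46
f 45 46 37
f 46 35 47
f 46 47 37
f 47 35 48
f 47 48 37
f 48 35 36
f 48 36 37



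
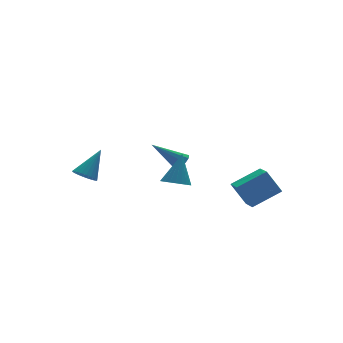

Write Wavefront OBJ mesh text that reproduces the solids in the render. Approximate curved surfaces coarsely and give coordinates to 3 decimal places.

v 0.535 0.74 -3.243
v 0.818 1.206 -3.171
v -0.795 1.36 -2.037
v 0.604 1.252 -3.431
v 0.364 1.103 -3.619
v 0.189 0.815 -3.664
v 0.146 0.498 -3.548
v 0.252 0.274 -3.315
v 0.466 0.227 -3.055
v 0.707 0.377 -2.867
v 0.882 0.665 -2.822
v 0.924 0.981 -2.938
v -1.589 -2.762 -2.667
v -1.092 -2.353 -3.012
v -0.971 -2.218 -1.133
v -1.308 -2.17 -2.989
v -1.568 -2.077 -2.918
v -1.831 -2.088 -2.808
v -2.056 -2.201 -2.677
v -2.211 -2.4 -2.544
v -2.271 -2.654 -2.43
v -2.227 -2.925 -2.352
v -2.086 -3.17 -2.322
v -1.869 -3.354 -2.344
v -1.609 -3.447 -2.416
v -1.347 -3.436 -2.525
v -1.121 -3.322 -2.656
v -0.966 -3.123 -2.789
v -0.906 -2.869 -2.903
v -0.95 -2.599 -2.981
v 1.76 -1.954 -3.853
v 1.525 -2.998 -3.558
v 3.293 -2.082 -3.083
v 3.058 -3.126 -2.789
v 2.342 -2.434 -5.091
v 2.107 -3.478 -4.797
v 3.875 -2.562 -4.322
v 3.64 -3.606 -4.027
v -3.657 2.974 -4.246
v -3.121 2.884 -4.655
v -2.543 3.466 -2.894
v -3.179 3.139 -4.7
v -3.309 3.369 -4.677
v -3.493 3.538 -4.587
v -3.701 3.622 -4.446
v -3.903 3.607 -4.274
v -4.067 3.496 -4.098
v -4.169 3.305 -3.945
v -4.193 3.063 -3.837
v -4.135 2.808 -3.792
v -4.005 2.579 -3.816
v -3.822 2.409 -3.905
v -3.613 2.325 -4.046
v -3.411 2.34 -4.218
v -3.247 2.452 -4.394
v -3.145 2.643 -4.547
f 2 1 4
f 2 4 3
f 4 1 5
f 4 5 3
f 5 1 6
f 5 6 3
f 6 1 7
f 6 7 3
f 7 1 8
f 7 8 3
f 8 1 9
f 8 9 3
f 9 1 10
f 9 10 3
f 10 1 11
f 10 11 3
f 11 1 12
f 11 12 3
f 12 1 2
f 12 2 3
f 14 13 16
f 14 16 15
f 16 13 17
f 16 17 15
f 17 13 18
f 17 18 15
f 18 13 19
f 18 19 15
f 19 13 20
f 19 20 15
f 20 13 21
f 20 21 15
f 21 13 22
f 21 22 15
f 22 13 23
f 22 23 15
f 23 13 24
f 23 24 15
f 24 13 25
f 24 25 15
f 25 13 26
f 25 26 15
f 26 13 27
f 26 27 15
f 27 13 28
f 27 28 15
f 28 13 29
f 28 29 15
f 29 13 30
f 29 30 15
f 30 13 14
f 30 14 15
f 32 34 31
f 35 32 31
f 31 34 33
f 33 35 31
f 32 38 34
f 36 32 35
f 36 38 32
f 34 38 33
f 37 35 33
f 33 38 37
f 37 36 35
f 38 36 37
f 40 39 42
f 40 42 41
f 42 39 43
f 42 43 41
f 43 39 44
f 43 44 41
f 44 39 45
f 44 45 41
f 45 39 46
f 45 46 41
f 46 39 47
f 46 47 41
f 47 39 48
f 47 48 41
f 48 39 49
f 48 49 41
f 49 39 50
f 49 50 41
f 50 39 51
f 50 51 41
f 51 39 52
f 51 52 41
f 52 39 53
f 52 53 41
f 53 39 54
f 53 54 41
f 54 39 55
f 54 55 41
f 55 39 56
f 55 56 41
f 56 39 40
f 56 40 41



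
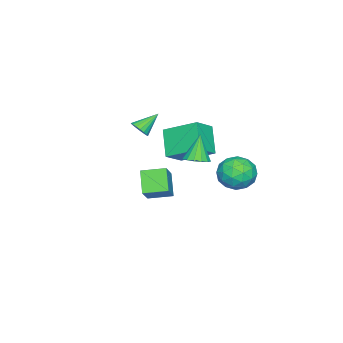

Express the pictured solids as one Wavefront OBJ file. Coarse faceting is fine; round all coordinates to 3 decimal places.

v -1.256 -3.188 -4.486
v -2.168 -3.784 -3.425
v -1.789 -1.939 -4.243
v -2.701 -2.534 -3.183
v -0.219 -2.946 -3.457
v -1.131 -3.541 -2.397
v -0.752 -1.696 -3.215
v -1.664 -2.292 -2.154
v 3.761 2.118 2.488
v 4.38 2.29 2.765
v 3.159 2.022 3.892
v 4.209 2.605 2.714
v 3.919 2.79 2.602
v 3.586 2.795 2.459
v 3.299 2.618 2.325
v 3.137 2.307 2.234
v 3.141 1.946 2.211
v 3.312 1.63 2.263
v 3.603 1.445 2.375
v 3.936 1.441 2.517
v 4.222 1.617 2.652
v 4.385 1.928 2.743
v -2.771 1.972 -2.011
v -1.767 2.243 -2.439
v -1.953 1.037 -0.681
v -0.949 1.308 -1.109
v -1.589 2.101 -0.633
v -2.095 2.679 -1.455
v -1.625 0.601 -1.665
v -2.131 1.179 -2.487
v -1.058 1.396 -2.225
v -1.036 2.322 -1.587
v -2.684 0.958 -1.533
v -2.662 1.884 -0.895
v -2.341 2.19 -2.342
v -1.379 1.09 -0.778
v -1.756 1.556 -0.498
v -1.165 1.715 -0.75
v -2.534 2.446 -1.764
v -1.943 2.605 -2.015
v -1.839 2.521 -0.953
v -1.777 0.675 -1.105
v -1.186 0.834 -1.356
v -2.555 1.565 -2.37
v -1.964 1.724 -2.622
v -1.881 0.759 -2.167
v -1.334 1.851 -2.468
v -0.853 1.301 -1.686
v -1.251 0.886 -2.013
v -1.548 1.226 -2.496
v -1.321 2.395 -2.093
v -0.84 1.846 -1.311
v -1.217 2.312 -1.031
v -1.514 2.651 -1.514
v -0.904 1.897 -1.967
v -2.88 1.434 -1.809
v -2.399 0.885 -1.027
v -2.206 0.629 -1.606
v -2.503 0.968 -2.089
v -2.867 1.979 -1.434
v -2.386 1.429 -0.652
v -2.172 2.054 -0.624
v -2.469 2.394 -1.107
v -2.816 1.383 -1.153
v 0.659 -1.276 2.137
v 0.532 0.543 3.074
v -0.425 -0.96 1.378
v -0.551 0.859 2.315
v 1.711 -0.579 0.925
v 1.585 1.24 1.862
v 0.628 -0.263 0.166
v 0.501 1.556 1.103
v 1.772 -2.007 2.522
v 2.146 -1.565 2.634
v 0.848 -1.433 3.338
v 2.014 -1.478 2.424
v 1.835 -1.496 2.234
v 1.643 -1.615 2.1
v 1.476 -1.812 2.05
v 1.369 -2.047 2.093
v 1.341 -2.275 2.222
v 1.398 -2.449 2.409
v 1.53 -2.536 2.619
v 1.709 -2.518 2.81
v 1.901 -2.399 2.944
v 2.068 -2.202 2.994
v 2.176 -1.966 2.95
v 2.204 -1.739 2.822
f 2 4 1
f 5 2 1
f 1 4 3
f 3 5 1
f 2 8 4
f 6 2 5
f 6 8 2
f 4 8 3
f 7 5 3
f 3 8 7
f 7 6 5
f 8 6 7
f 10 9 12
f 10 12 11
f 12 9 13
f 12 13 11
f 13 9 14
f 13 14 11
f 14 9 15
f 14 15 11
f 15 9 16
f 15 16 11
f 16 9 17
f 16 17 11
f 17 9 18
f 17 18 11
f 18 9 19
f 18 19 11
f 19 9 20
f 19 20 11
f 20 9 21
f 20 21 11
f 21 9 22
f 21 22 11
f 22 9 10
f 22 10 11
f 23 60 39
f 60 34 63
f 39 63 28
f 60 63 39
f 23 39 35
f 39 28 40
f 35 40 24
f 39 40 35
f 23 35 44
f 35 24 45
f 44 45 30
f 35 45 44
f 23 44 56
f 44 30 59
f 56 59 33
f 44 59 56
f 23 56 60
f 56 33 64
f 60 64 34
f 56 64 60
f 24 40 51
f 40 28 54
f 51 54 32
f 40 54 51
f 28 63 41
f 63 34 62
f 41 62 27
f 63 62 41
f 34 64 61
f 64 33 57
f 61 57 25
f 64 57 61
f 33 59 58
f 59 30 46
f 58 46 29
f 59 46 58
f 30 45 50
f 45 24 47
f 50 47 31
f 45 47 50
f 26 52 38
f 52 32 53
f 38 53 27
f 52 53 38
f 26 38 36
f 38 27 37
f 36 37 25
f 38 37 36
f 26 36 43
f 36 25 42
f 43 42 29
f 36 42 43
f 26 43 48
f 43 29 49
f 48 49 31
f 43 49 48
f 26 48 52
f 48 31 55
f 52 55 32
f 48 55 52
f 27 53 41
f 53 32 54
f 41 54 28
f 53 54 41
f 25 37 61
f 37 27 62
f 61 62 34
f 37 62 61
f 29 42 58
f 42 25 57
f 58 57 33
f 42 57 58
f 31 49 50
f 49 29 46
f 50 46 30
f 49 46 50
f 32 55 51
f 55 31 47
f 51 47 24
f 55 47 51
f 66 68 65
f 69 66 65
f 65 68 67
f 67 69 65
f 66 72 68
f 70 66 69
f 70 72 66
f 68 72 67
f 71 69 67
f 67 72 71
f 71 70 69
f 72 70 71
f 74 73 76
f 74 76 75
f 76 73 77
f 76 77 75
f 77 73 78
f 77 78 75
f 78 73 79
f 78 79 75
f 79 73 80
f 79 80 75
f 80 73 81
f 80 81 75
f 81 73 82
f 81 82 75
f 82 73 83
f 82 83 75
f 83 73 84
f 83 84 75
f 84 73 85
f 84 85 75
f 85 73 86
f 85 86 75
f 86 73 87
f 86 87 75
f 87 73 88
f 87 88 75
f 88 73 74
f 88 74 75



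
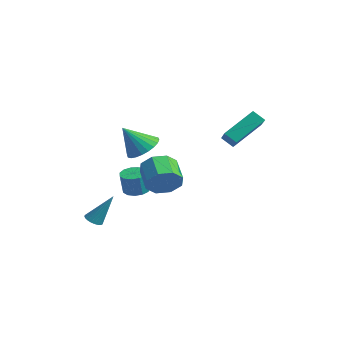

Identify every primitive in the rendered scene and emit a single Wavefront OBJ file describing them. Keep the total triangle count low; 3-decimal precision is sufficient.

v 1.591 -1.236 2.615
v 2.423 -1.787 2.456
v 1.209 -2.224 4.045
v 2.563 -1.503 2.69
v 2.555 -1.178 2.913
v 2.4 -0.862 3.091
v 2.123 -0.602 3.196
v 1.764 -0.439 3.212
v 1.38 -0.398 3.138
v 1.027 -0.484 2.984
v 0.76 -0.684 2.774
v 0.62 -0.968 2.54
v 0.628 -1.293 2.317
v 0.783 -1.61 2.14
v 1.06 -1.869 2.035
v 1.419 -2.032 2.018
v 1.803 -2.073 2.092
v 2.156 -1.988 2.246
v 0.933 0.436 -0.421
v 1.475 0.63 0.445
v 0.13 1.078 1.187
v -0.413 0.884 0.321
v 1.424 1.266 -0.031
v 0.079 1.714 0.71
v 1.085 1.415 -0.736
v -0.26 1.863 0.006
v 0.657 0.991 -1.256
v -0.688 1.439 -0.514
v 0.39 0.242 -1.287
v -0.955 0.69 -0.545
v 0.441 -0.394 -0.81
v -0.904 0.054 -0.069
v 0.78 -0.543 -0.106
v -0.565 -0.095 0.636
v 1.208 -0.119 0.414
v -0.137 0.329 1.156
v -1.937 -2.194 -3.481
v -1.467 -2.031 -3.737
v -1.263 -1.366 -1.719
v -1.596 -1.857 -3.77
v -1.776 -1.735 -3.758
v -1.981 -1.682 -3.704
v -2.18 -1.707 -3.616
v -2.341 -1.807 -3.508
v -2.441 -1.965 -3.395
v -2.465 -2.158 -3.296
v -2.408 -2.356 -3.224
v -2.279 -2.53 -3.192
v -2.099 -2.653 -3.203
v -1.894 -2.705 -3.257
v -1.695 -2.68 -3.345
v -1.534 -2.581 -3.454
v -1.434 -2.423 -3.566
v -1.41 -2.23 -3.666
v -2.036 0.505 -1.84
v -1.298 0.446 -1.961
v -1.106 0.137 -0.641
v -1.844 0.195 -0.52
v -1.37 0.849 -1.856
v -1.178 0.54 -0.536
v -1.653 1.143 -1.746
v -1.461 0.833 -0.426
v -2.058 1.234 -1.666
v -1.866 0.924 -0.345
v -2.456 1.093 -1.641
v -2.264 0.784 -0.321
v -2.72 0.766 -1.68
v -2.528 0.456 -0.359
v -2.768 0.356 -1.769
v -2.576 0.046 -0.448
v -2.582 -0.007 -1.881
v -2.39 -0.317 -0.56
v -2.224 -0.208 -1.98
v -2.032 -0.517 -0.659
v -1.806 -0.182 -2.035
v -1.614 -0.492 -0.714
v -1.46 0.062 -2.028
v -1.268 -0.248 -0.707
v 2.372 2.997 2.747
v 3.912 2.163 3.65
v 2.501 4.649 4.052
v 4.04 3.816 4.955
v 2.9 3.384 2.205
v 4.439 2.551 3.108
v 3.028 5.037 3.51
v 4.568 4.203 4.413
f 2 1 4
f 2 4 3
f 4 1 5
f 4 5 3
f 5 1 6
f 5 6 3
f 6 1 7
f 6 7 3
f 7 1 8
f 7 8 3
f 8 1 9
f 8 9 3
f 9 1 10
f 9 10 3
f 10 1 11
f 10 11 3
f 11 1 12
f 11 12 3
f 12 1 13
f 12 13 3
f 13 1 14
f 13 14 3
f 14 1 15
f 14 15 3
f 15 1 16
f 15 16 3
f 16 1 17
f 16 17 3
f 17 1 18
f 17 18 3
f 18 1 2
f 18 2 3
f 20 19 23
f 20 23 21
f 21 23 24
f 21 24 22
f 23 19 25
f 23 25 24
f 24 25 26
f 24 26 22
f 25 19 27
f 25 27 26
f 26 27 28
f 26 28 22
f 27 19 29
f 27 29 28
f 28 29 30
f 28 30 22
f 29 19 31
f 29 31 30
f 30 31 32
f 30 32 22
f 31 19 33
f 31 33 32
f 32 33 34
f 32 34 22
f 33 19 35
f 33 35 34
f 34 35 36
f 34 36 22
f 35 19 20
f 35 20 36
f 36 20 21
f 36 21 22
f 38 37 40
f 38 40 39
f 40 37 41
f 40 41 39
f 41 37 42
f 41 42 39
f 42 37 43
f 42 43 39
f 43 37 44
f 43 44 39
f 44 37 45
f 44 45 39
f 45 37 46
f 45 46 39
f 46 37 47
f 46 47 39
f 47 37 48
f 47 48 39
f 48 37 49
f 48 49 39
f 49 37 50
f 49 50 39
f 50 37 51
f 50 51 39
f 51 37 52
f 51 52 39
f 52 37 53
f 52 53 39
f 53 37 54
f 53 54 39
f 54 37 38
f 54 38 39
f 56 55 59
f 56 59 57
f 57 59 60
f 57 60 58
f 59 55 61
f 59 61 60
f 60 61 62
f 60 62 58
f 61 55 63
f 61 63 62
f 62 63 64
f 62 64 58
f 63 55 65
f 63 65 64
f 64 65 66
f 64 66 58
f 65 55 67
f 65 67 66
f 66 67 68
f 66 68 58
f 67 55 69
f 67 69 68
f 68 69 70
f 68 70 58
f 69 55 71
f 69 71 70
f 70 71 72
f 70 72 58
f 71 55 73
f 71 73 72
f 72 73 74
f 72 74 58
f 73 55 75
f 73 75 74
f 74 75 76
f 74 76 58
f 75 55 77
f 75 77 76
f 76 77 78
f 76 78 58
f 77 55 56
f 77 56 78
f 78 56 57
f 78 57 58
f 80 82 79
f 83 80 79
f 79 82 81
f 81 83 79
f 80 86 82
f 84 80 83
f 84 86 80
f 82 86 81
f 85 83 81
f 81 86 85
f 85 84 83
f 86 84 85



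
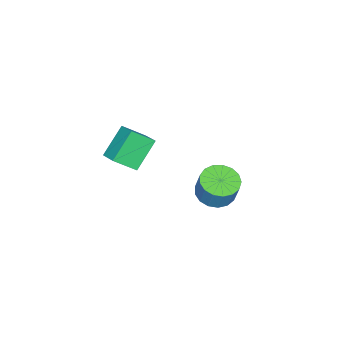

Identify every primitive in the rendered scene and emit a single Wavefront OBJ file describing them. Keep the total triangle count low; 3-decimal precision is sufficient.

v -1.003 1.753 -3.793
v -0.164 1.789 -4.021
v 0.122 2.123 -2.915
v -0.717 2.087 -2.687
v -0.306 2.173 -4.1
v -0.019 2.506 -2.994
v -0.607 2.46 -4.109
v -0.321 2.794 -3.003
v -0.999 2.586 -4.045
v -0.713 2.919 -2.939
v -1.392 2.521 -3.924
v -1.105 2.854 -2.818
v -1.696 2.28 -3.773
v -1.409 2.613 -2.667
v -1.841 1.918 -3.626
v -1.555 2.251 -2.52
v -1.794 1.519 -3.518
v -1.508 1.852 -2.412
v -1.566 1.173 -3.472
v -1.28 1.506 -2.366
v -1.209 0.96 -3.5
v -0.923 1.294 -2.395
v -0.805 0.929 -3.596
v -0.519 1.263 -2.49
v -0.446 1.087 -3.736
v -0.16 1.421 -2.63
v -0.215 1.397 -3.89
v 0.071 1.731 -2.784
v 2.893 -0.354 0.417
v 3.424 -1.118 1.159
v 1.841 -0.048 1.484
v 2.371 -0.812 2.226
v 3.409 0.312 0.734
v 3.939 -0.452 1.476
v 2.356 0.618 1.801
v 2.887 -0.146 2.543
f 2 1 5
f 2 5 3
f 3 5 6
f 3 6 4
f 5 1 7
f 5 7 6
f 6 7 8
f 6 8 4
f 7 1 9
f 7 9 8
f 8 9 10
f 8 10 4
f 9 1 11
f 9 11 10
f 10 11 12
f 10 12 4
f 11 1 13
f 11 13 12
f 12 13 14
f 12 14 4
f 13 1 15
f 13 15 14
f 14 15 16
f 14 16 4
f 15 1 17
f 15 17 16
f 16 17 18
f 16 18 4
f 17 1 19
f 17 19 18
f 18 19 20
f 18 20 4
f 19 1 21
f 19 21 20
f 20 21 22
f 20 22 4
f 21 1 23
f 21 23 22
f 22 23 24
f 22 24 4
f 23 1 25
f 23 25 24
f 24 25 26
f 24 26 4
f 25 1 27
f 25 27 26
f 26 27 28
f 26 28 4
f 27 1 2
f 27 2 28
f 28 2 3
f 28 3 4
f 30 32 29
f 33 30 29
f 29 32 31
f 31 33 29
f 30 36 32
f 34 30 33
f 34 36 30
f 32 36 31
f 35 33 31
f 31 36 35
f 35 34 33
f 36 34 35



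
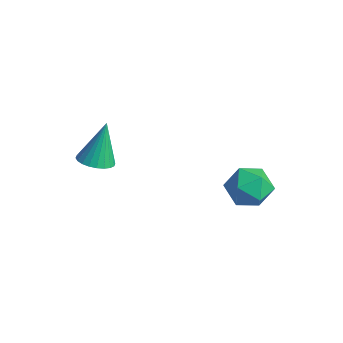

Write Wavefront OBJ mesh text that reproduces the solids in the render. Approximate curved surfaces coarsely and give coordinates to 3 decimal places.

v 3.73 2.669 -0.441
v 4.522 2.616 0.012
v 3.338 1.344 0.088
v 4.13 1.291 0.541
v 3.496 1.896 0.799
v 3.738 2.716 0.472
v 4.122 1.244 -0.372
v 4.364 2.064 -0.699
v 4.765 1.735 0.055
v 4.377 2.139 0.779
v 3.483 1.821 -0.679
v 3.095 2.225 0.045
v 1.01 -2.242 1.804
v 1.658 -2.37 1.913
v 0.87 -1.638 3.356
v 1.669 -2.126 1.819
v 1.58 -1.9 1.723
v 1.404 -1.726 1.639
v 1.168 -1.63 1.581
v 0.907 -1.628 1.557
v 0.663 -1.719 1.57
v 0.471 -1.889 1.619
v 0.361 -2.113 1.696
v 0.35 -2.357 1.79
v 0.439 -2.583 1.886
v 0.615 -2.758 1.97
v 0.852 -2.853 2.028
v 1.112 -2.856 2.052
v 1.357 -2.765 2.039
v 1.548 -2.594 1.99
f 1 12 6
f 1 6 2
f 1 2 8
f 1 8 11
f 1 11 12
f 2 6 10
f 6 12 5
f 12 11 3
f 11 8 7
f 8 2 9
f 4 10 5
f 4 5 3
f 4 3 7
f 4 7 9
f 4 9 10
f 5 10 6
f 3 5 12
f 7 3 11
f 9 7 8
f 10 9 2
f 14 13 16
f 14 16 15
f 16 13 17
f 16 17 15
f 17 13 18
f 17 18 15
f 18 13 19
f 18 19 15
f 19 13 20
f 19 20 15
f 20 13 21
f 20 21 15
f 21 13 22
f 21 22 15
f 22 13 23
f 22 23 15
f 23 13 24
f 23 24 15
f 24 13 25
f 24 25 15
f 25 13 26
f 25 26 15
f 26 13 27
f 26 27 15
f 27 13 28
f 27 28 15
f 28 13 29
f 28 29 15
f 29 13 30
f 29 30 15
f 30 13 14
f 30 14 15



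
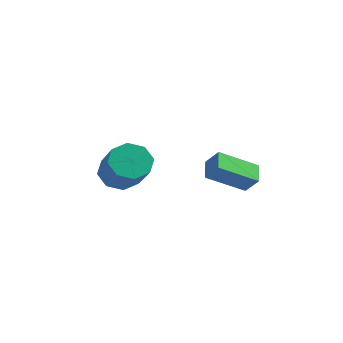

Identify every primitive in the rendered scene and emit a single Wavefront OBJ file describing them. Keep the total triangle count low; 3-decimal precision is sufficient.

v -2.991 -2.491 0.946
v -2.613 -2.83 0.368
v -1.631 -3.589 1.455
v -2.009 -3.249 2.034
v -2.377 -2.311 0.518
v -1.395 -3.07 1.605
v -2.501 -1.897 0.918
v -1.519 -2.656 2.006
v -2.912 -1.831 1.336
v -1.93 -2.59 2.423
v -3.369 -2.151 1.525
v -2.387 -2.91 2.612
v -3.605 -2.67 1.375
v -2.623 -3.429 2.462
v -3.481 -3.084 0.974
v -2.499 -3.843 2.062
v -3.07 -3.15 0.557
v -2.088 -3.909 1.644
v -1.24 -0.094 0.204
v -1.651 0.555 0.567
v -0.299 0.952 -0.599
v -0.71 1.601 -0.236
v -0.71 -0.101 0.816
v -1.121 0.548 1.179
v 0.231 0.945 0.013
v -0.18 1.594 0.376
f 2 1 5
f 2 5 3
f 3 5 6
f 3 6 4
f 5 1 7
f 5 7 6
f 6 7 8
f 6 8 4
f 7 1 9
f 7 9 8
f 8 9 10
f 8 10 4
f 9 1 11
f 9 11 10
f 10 11 12
f 10 12 4
f 11 1 13
f 11 13 12
f 12 13 14
f 12 14 4
f 13 1 15
f 13 15 14
f 14 15 16
f 14 16 4
f 15 1 17
f 15 17 16
f 16 17 18
f 16 18 4
f 17 1 2
f 17 2 18
f 18 2 3
f 18 3 4
f 20 22 19
f 23 20 19
f 19 22 21
f 21 23 19
f 20 26 22
f 24 20 23
f 24 26 20
f 22 26 21
f 25 23 21
f 21 26 25
f 25 24 23
f 26 24 25



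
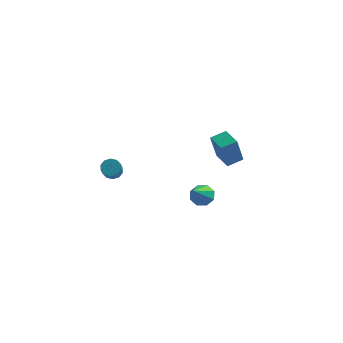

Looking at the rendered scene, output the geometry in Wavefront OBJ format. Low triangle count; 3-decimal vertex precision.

v -4.096 2.228 -0.738
v -3.682 2.055 -1.055
v -3.289 0.698 0.201
v -3.704 0.872 0.518
v -3.559 2.289 -0.841
v -3.167 0.932 0.416
v -3.642 2.499 -0.587
v -3.25 1.143 0.669
v -3.899 2.607 -0.392
v -3.506 1.25 0.865
v -4.231 2.569 -0.328
v -3.838 1.213 0.928
v -4.511 2.402 -0.421
v -4.118 1.045 0.835
v -4.633 2.168 -0.636
v -4.241 0.811 0.621
v -4.55 1.957 -0.889
v -4.158 0.601 0.367
v -4.294 1.85 -1.085
v -3.901 0.493 0.172
v -3.962 1.887 -1.148
v -3.569 0.531 0.108
v 2.861 -0.579 2.951
v 2.617 -0.911 4.435
v 2.064 0.262 3.008
v 1.82 -0.07 4.492
v 3.5 0.01 3.188
v 3.256 -0.322 4.672
v 2.703 0.851 3.245
v 2.459 0.519 4.729
v 0.132 4.458 -3.364
v 0.506 4.033 -3.793
v 0.048 3.002 -1.996
v 0.823 4.325 -3.463
v 0.736 4.695 -3.074
v 0.295 4.926 -2.856
v -0.241 4.883 -2.935
v -0.558 4.591 -3.266
v -0.471 4.221 -3.654
v -0.03 3.99 -3.873
f 2 1 5
f 2 5 3
f 3 5 6
f 3 6 4
f 5 1 7
f 5 7 6
f 6 7 8
f 6 8 4
f 7 1 9
f 7 9 8
f 8 9 10
f 8 10 4
f 9 1 11
f 9 11 10
f 10 11 12
f 10 12 4
f 11 1 13
f 11 13 12
f 12 13 14
f 12 14 4
f 13 1 15
f 13 15 14
f 14 15 16
f 14 16 4
f 15 1 17
f 15 17 16
f 16 17 18
f 16 18 4
f 17 1 19
f 17 19 18
f 18 19 20
f 18 20 4
f 19 1 21
f 19 21 20
f 20 21 22
f 20 22 4
f 21 1 2
f 21 2 22
f 22 2 3
f 22 3 4
f 24 26 23
f 27 24 23
f 23 26 25
f 25 27 23
f 24 30 26
f 28 24 27
f 28 30 24
f 26 30 25
f 29 27 25
f 25 30 29
f 29 28 27
f 30 28 29
f 32 31 34
f 32 34 33
f 34 31 35
f 34 35 33
f 35 31 36
f 35 36 33
f 36 31 37
f 36 37 33
f 37 31 38
f 37 38 33
f 38 31 39
f 38 39 33
f 39 31 40
f 39 40 33
f 40 31 32
f 40 32 33



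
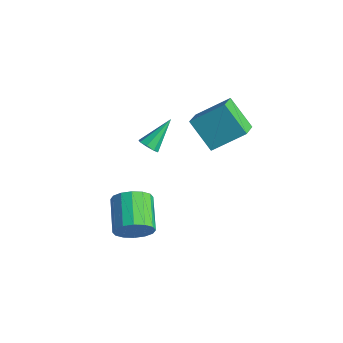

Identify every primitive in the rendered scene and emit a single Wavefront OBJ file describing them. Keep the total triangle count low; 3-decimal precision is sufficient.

v -1.027 1.422 1.073
v -0.103 2.882 2.302
v 0.411 1.675 -0.308
v 1.335 3.135 0.921
v -0.295 0.465 1.659
v 0.629 1.925 2.888
v 1.143 0.718 0.278
v 2.067 2.178 1.507
v 1.447 -4.198 -3.004
v 2.003 -3.95 -2.148
v 0.428 -2.935 -1.42
v -0.127 -3.182 -2.276
v 2.1 -3.548 -2.5
v 0.525 -2.532 -1.772
v 2.022 -3.319 -2.987
v 0.448 -2.304 -2.259
v 1.79 -3.326 -3.479
v 0.216 -2.311 -2.75
v 1.466 -3.567 -3.843
v -0.108 -2.551 -3.115
v 1.137 -3.976 -3.983
v -0.437 -2.961 -3.254
v 0.892 -4.445 -3.86
v -0.683 -3.43 -3.132
v 0.795 -4.848 -3.508
v -0.78 -3.832 -2.78
v 0.872 -5.076 -3.021
v -0.702 -4.061 -2.293
v 1.104 -5.069 -2.53
v -0.47 -4.054 -1.801
v 1.428 -4.829 -2.165
v -0.146 -3.813 -1.437
v 1.757 -4.419 -2.026
v 0.183 -3.404 -1.297
v 0.179 -2.376 1.748
v 0.735 -2.454 1.897
v 0.061 -0.924 2.952
v 0.688 -2.175 1.555
v 0.343 -2.014 1.327
v -0.098 -2.065 1.345
v -0.376 -2.299 1.6
v -0.329 -2.578 1.942
v 0.016 -2.739 2.17
v 0.456 -2.688 2.152
f 2 4 1
f 5 2 1
f 1 4 3
f 3 5 1
f 2 8 4
f 6 2 5
f 6 8 2
f 4 8 3
f 7 5 3
f 3 8 7
f 7 6 5
f 8 6 7
f 10 9 13
f 10 13 11
f 11 13 14
f 11 14 12
f 13 9 15
f 13 15 14
f 14 15 16
f 14 16 12
f 15 9 17
f 15 17 16
f 16 17 18
f 16 18 12
f 17 9 19
f 17 19 18
f 18 19 20
f 18 20 12
f 19 9 21
f 19 21 20
f 20 21 22
f 20 22 12
f 21 9 23
f 21 23 22
f 22 23 24
f 22 24 12
f 23 9 25
f 23 25 24
f 24 25 26
f 24 26 12
f 25 9 27
f 25 27 26
f 26 27 28
f 26 28 12
f 27 9 29
f 27 29 28
f 28 29 30
f 28 30 12
f 29 9 31
f 29 31 30
f 30 31 32
f 30 32 12
f 31 9 33
f 31 33 32
f 32 33 34
f 32 34 12
f 33 9 10
f 33 10 34
f 34 10 11
f 34 11 12
f 36 35 38
f 36 38 37
f 38 35 39
f 38 39 37
f 39 35 40
f 39 40 37
f 40 35 41
f 40 41 37
f 41 35 42
f 41 42 37
f 42 35 43
f 42 43 37
f 43 35 44
f 43 44 37
f 44 35 36
f 44 36 37



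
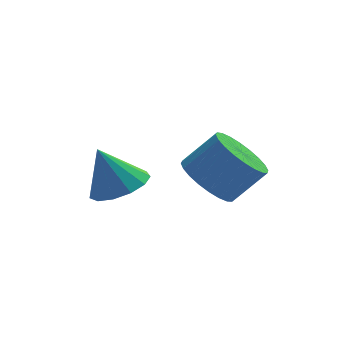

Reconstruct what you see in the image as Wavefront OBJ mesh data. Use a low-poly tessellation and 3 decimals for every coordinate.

v 0.846 3.706 -2.77
v 1.672 3.595 -2.406
v 0.274 3.914 -1.41
v 1.624 4.096 -2.503
v 1.328 4.473 -2.685
v 0.879 4.607 -2.894
v 0.42 4.455 -3.063
v 0.096 4.065 -3.14
v 0.01 3.561 -3.099
v 0.189 3.103 -2.954
v 0.577 2.837 -2.75
v 1.05 2.846 -2.553
v 1.459 3.129 -2.424
v 2.855 1.312 -1.317
v 3.502 1.491 -1.946
v 4.413 1.548 -0.991
v 3.765 1.368 -0.363
v 3.393 1.822 -1.861
v 4.304 1.879 -0.907
v 3.202 2.076 -1.694
v 4.112 2.133 -0.74
v 2.958 2.213 -1.469
v 3.868 2.27 -0.515
v 2.698 2.213 -1.221
v 3.609 2.27 -0.267
v 2.462 2.076 -0.988
v 3.373 2.133 -0.034
v 2.286 1.822 -0.805
v 3.197 1.879 0.149
v 2.197 1.491 -0.7
v 3.107 1.548 0.254
v 2.207 1.132 -0.689
v 3.118 1.189 0.266
v 2.316 0.801 -0.773
v 3.227 0.858 0.181
v 2.508 0.547 -0.94
v 3.418 0.604 0.014
v 2.752 0.41 -1.165
v 3.662 0.467 -0.211
v 3.011 0.41 -1.413
v 3.922 0.467 -0.459
v 3.247 0.547 -1.646
v 4.158 0.604 -0.692
v 3.423 0.801 -1.829
v 4.334 0.858 -0.875
v 3.513 1.132 -1.934
v 4.423 1.189 -0.98
f 2 1 4
f 2 4 3
f 4 1 5
f 4 5 3
f 5 1 6
f 5 6 3
f 6 1 7
f 6 7 3
f 7 1 8
f 7 8 3
f 8 1 9
f 8 9 3
f 9 1 10
f 9 10 3
f 10 1 11
f 10 11 3
f 11 1 12
f 11 12 3
f 12 1 13
f 12 13 3
f 13 1 2
f 13 2 3
f 15 14 18
f 15 18 16
f 16 18 19
f 16 19 17
f 18 14 20
f 18 20 19
f 19 20 21
f 19 21 17
f 20 14 22
f 20 22 21
f 21 22 23
f 21 23 17
f 22 14 24
f 22 24 23
f 23 24 25
f 23 25 17
f 24 14 26
f 24 26 25
f 25 26 27
f 25 27 17
f 26 14 28
f 26 28 27
f 27 28 29
f 27 29 17
f 28 14 30
f 28 30 29
f 29 30 31
f 29 31 17
f 30 14 32
f 30 32 31
f 31 32 33
f 31 33 17
f 32 14 34
f 32 34 33
f 33 34 35
f 33 35 17
f 34 14 36
f 34 36 35
f 35 36 37
f 35 37 17
f 36 14 38
f 36 38 37
f 37 38 39
f 37 39 17
f 38 14 40
f 38 40 39
f 39 40 41
f 39 41 17
f 40 14 42
f 40 42 41
f 41 42 43
f 41 43 17
f 42 14 44
f 42 44 43
f 43 44 45
f 43 45 17
f 44 14 46
f 44 46 45
f 45 46 47
f 45 47 17
f 46 14 15
f 46 15 47
f 47 15 16
f 47 16 17



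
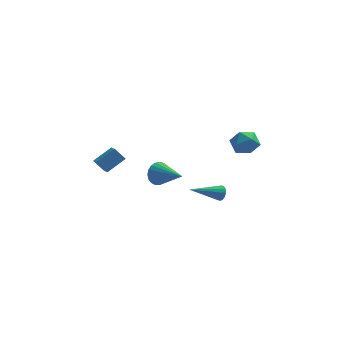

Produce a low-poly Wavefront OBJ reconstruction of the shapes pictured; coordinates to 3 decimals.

v -0.771 0.989 0.91
v -0.311 1.174 0.32
v 0.551 -0.249 1.55
v -0.222 1.385 0.544
v -0.227 1.528 0.83
v -0.326 1.577 1.131
v -0.503 1.525 1.393
v -0.725 1.38 1.572
v -0.955 1.167 1.636
v -1.154 0.923 1.575
v -1.286 0.691 1.399
v -1.329 0.51 1.138
v -1.276 0.412 0.838
v -1.135 0.413 0.55
v -0.931 0.514 0.325
v -0.7 0.697 0.201
v -0.481 0.931 0.199
v 2.979 0.819 3.736
v 3.538 1.464 3.917
v 4.062 -0.024 3.403
v 4.621 0.621 3.584
v 4.17 0.24 4.227
v 3.501 0.762 4.433
v 4.099 0.678 2.887
v 3.43 1.2 3.093
v 4.23 1.377 3.392
v 4.274 1.107 4.221
v 3.326 0.333 3.099
v 3.37 0.063 3.928
v 2.563 1.465 -0.849
v 2.799 1.338 -0.415
v 0.897 0.755 -0.151
v 2.7 1.606 -0.379
v 2.558 1.828 -0.492
v 2.417 1.936 -0.718
v 2.322 1.893 -0.986
v 2.304 1.715 -1.211
v 2.368 1.457 -1.321
v 2.493 1.202 -1.281
v 2.641 1.03 -1.104
v 2.763 0.996 -0.846
v 2.822 1.111 -0.59
v -4.281 1.321 1.581
v -4.031 0.488 2.009
v -3.356 1.95 2.261
v -3.105 1.117 2.69
v -3.695 1.163 0.93
v -3.444 0.33 1.359
v -2.769 1.792 1.611
v -2.519 0.959 2.039
f 2 1 4
f 2 4 3
f 4 1 5
f 4 5 3
f 5 1 6
f 5 6 3
f 6 1 7
f 6 7 3
f 7 1 8
f 7 8 3
f 8 1 9
f 8 9 3
f 9 1 10
f 9 10 3
f 10 1 11
f 10 11 3
f 11 1 12
f 11 12 3
f 12 1 13
f 12 13 3
f 13 1 14
f 13 14 3
f 14 1 15
f 14 15 3
f 15 1 16
f 15 16 3
f 16 1 17
f 16 17 3
f 17 1 2
f 17 2 3
f 18 29 23
f 18 23 19
f 18 19 25
f 18 25 28
f 18 28 29
f 19 23 27
f 23 29 22
f 29 28 20
f 28 25 24
f 25 19 26
f 21 27 22
f 21 22 20
f 21 20 24
f 21 24 26
f 21 26 27
f 22 27 23
f 20 22 29
f 24 20 28
f 26 24 25
f 27 26 19
f 31 30 33
f 31 33 32
f 33 30 34
f 33 34 32
f 34 30 35
f 34 35 32
f 35 30 36
f 35 36 32
f 36 30 37
f 36 37 32
f 37 30 38
f 37 38 32
f 38 30 39
f 38 39 32
f 39 30 40
f 39 40 32
f 40 30 41
f 40 41 32
f 41 30 42
f 41 42 32
f 42 30 31
f 42 31 32
f 44 46 43
f 47 44 43
f 43 46 45
f 45 47 43
f 44 50 46
f 48 44 47
f 48 50 44
f 46 50 45
f 49 47 45
f 45 50 49
f 49 48 47
f 50 48 49



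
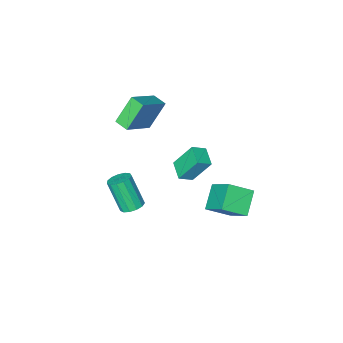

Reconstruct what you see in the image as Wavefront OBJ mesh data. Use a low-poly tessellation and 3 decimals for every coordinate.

v -1.08 -4.024 4.037
v 0.67 -3.584 5.169
v -1.227 -3.144 3.923
v 0.523 -2.704 5.055
v -0.043 -4.056 2.445
v 1.707 -3.616 3.577
v -0.19 -3.176 2.331
v 1.56 -2.736 3.463
v -2.828 -3.332 -2.611
v -3.576 -2.594 -0.98
v -2.417 -2.227 -2.923
v -3.165 -1.489 -1.292
v -1.995 -3.511 -2.148
v -2.743 -2.773 -0.517
v -1.584 -2.406 -2.46
v -2.332 -1.668 -0.829
v 2.337 -1.152 -1.626
v 3.006 -1.325 -1.791
v 3.211 -2.262 0.021
v 2.543 -2.088 0.186
v 3.023 -0.97 -1.61
v 3.229 -1.906 0.203
v 2.823 -0.672 -1.433
v 3.028 -1.608 0.379
v 2.469 -0.526 -1.318
v 2.674 -1.462 0.495
v 2.073 -0.579 -1.3
v 2.278 -1.515 0.512
v 1.761 -0.814 -1.386
v 1.966 -1.751 0.426
v 1.632 -1.157 -1.549
v 1.837 -2.093 0.264
v 1.727 -1.497 -1.735
v 1.932 -2.433 0.077
v 2.016 -1.728 -1.887
v 2.221 -2.665 -0.075
v 2.407 -1.776 -1.957
v 2.612 -2.713 -0.144
v 2.776 -1.626 -1.921
v 2.981 -2.562 -0.109
v -3.828 0.029 -2.884
v -2.602 -0.651 -2.134
v -3.788 1.595 -1.53
v -2.562 0.914 -0.78
v -2.778 0.846 -3.86
v -1.552 0.165 -3.11
v -2.738 2.411 -2.506
v -1.512 1.731 -1.756
f 2 4 1
f 5 2 1
f 1 4 3
f 3 5 1
f 2 8 4
f 6 2 5
f 6 8 2
f 4 8 3
f 7 5 3
f 3 8 7
f 7 6 5
f 8 6 7
f 10 12 9
f 13 10 9
f 9 12 11
f 11 13 9
f 10 16 12
f 14 10 13
f 14 16 10
f 12 16 11
f 15 13 11
f 11 16 15
f 15 14 13
f 16 14 15
f 18 17 21
f 18 21 19
f 19 21 22
f 19 22 20
f 21 17 23
f 21 23 22
f 22 23 24
f 22 24 20
f 23 17 25
f 23 25 24
f 24 25 26
f 24 26 20
f 25 17 27
f 25 27 26
f 26 27 28
f 26 28 20
f 27 17 29
f 27 29 28
f 28 29 30
f 28 30 20
f 29 17 31
f 29 31 30
f 30 31 32
f 30 32 20
f 31 17 33
f 31 33 32
f 32 33 34
f 32 34 20
f 33 17 35
f 33 35 34
f 34 35 36
f 34 36 20
f 35 17 37
f 35 37 36
f 36 37 38
f 36 38 20
f 37 17 39
f 37 39 38
f 38 39 40
f 38 40 20
f 39 17 18
f 39 18 40
f 40 18 19
f 40 19 20
f 42 44 41
f 45 42 41
f 41 44 43
f 43 45 41
f 42 48 44
f 46 42 45
f 46 48 42
f 44 48 43
f 47 45 43
f 43 48 47
f 47 46 45
f 48 46 47



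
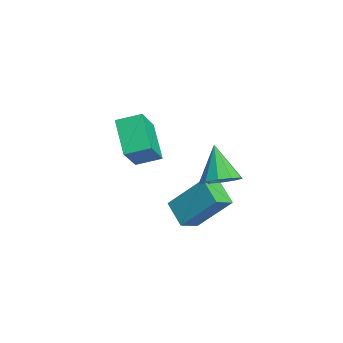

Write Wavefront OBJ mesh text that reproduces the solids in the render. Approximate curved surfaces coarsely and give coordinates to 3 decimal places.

v 1.821 1.728 -0.314
v 2.139 2.717 0.796
v 1.551 2.358 -0.799
v 1.869 3.347 0.311
v 2.671 1.833 -0.651
v 2.989 2.822 0.459
v 2.401 2.463 -1.136
v 2.719 3.452 -0.026
v 0.59 0.893 2.354
v 0.804 1.658 2.595
v 1.68 0.783 1.732
v 1.895 1.548 1.973
v 1.225 0.332 3.567
v 1.44 1.097 3.808
v 2.316 0.222 2.945
v 2.53 0.987 3.186
v 2.532 3.134 0.958
v 2.852 3.642 1.233
v 1.568 3.286 1.802
v 2.615 3.789 0.935
v 2.346 3.685 0.646
v 2.148 3.372 0.477
v 2.097 2.967 0.491
v 2.212 2.627 0.684
v 2.449 2.48 0.981
v 2.718 2.583 1.27
v 2.916 2.897 1.439
v 2.967 3.301 1.425
f 2 4 1
f 5 2 1
f 1 4 3
f 3 5 1
f 2 8 4
f 6 2 5
f 6 8 2
f 4 8 3
f 7 5 3
f 3 8 7
f 7 6 5
f 8 6 7
f 10 12 9
f 13 10 9
f 9 12 11
f 11 13 9
f 10 16 12
f 14 10 13
f 14 16 10
f 12 16 11
f 15 13 11
f 11 16 15
f 15 14 13
f 16 14 15
f 18 17 20
f 18 20 19
f 20 17 21
f 20 21 19
f 21 17 22
f 21 22 19
f 22 17 23
f 22 23 19
f 23 17 24
f 23 24 19
f 24 17 25
f 24 25 19
f 25 17 26
f 25 26 19
f 26 17 27
f 26 27 19
f 27 17 28
f 27 28 19
f 28 17 18
f 28 18 19



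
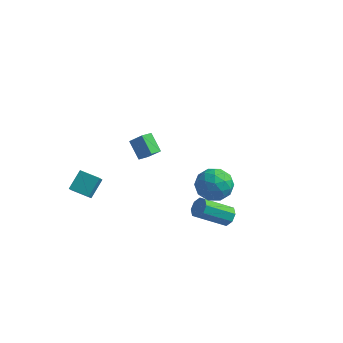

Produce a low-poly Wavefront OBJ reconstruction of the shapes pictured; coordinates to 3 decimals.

v -3.593 2.789 -2.29
v -4.484 3.369 -1.364
v -3.343 3.526 -2.512
v -4.233 4.107 -1.586
v -2.747 2.753 -1.454
v -3.637 3.334 -0.528
v -2.496 3.491 -1.676
v -3.387 4.071 -0.75
v 4.287 -2.366 -0.487
v 4.515 -2.048 0.057
v 3.281 -3.136 1.211
v 3.053 -3.454 0.667
v 4.111 -1.812 -0.153
v 2.877 -2.9 1.001
v 3.81 -1.901 -0.559
v 2.576 -2.989 0.595
v 3.789 -2.262 -0.922
v 2.554 -3.35 0.232
v 4.059 -2.684 -1.031
v 2.825 -3.772 0.123
v 4.463 -2.92 -0.821
v 3.229 -4.008 0.333
v 4.764 -2.831 -0.415
v 3.53 -3.919 0.739
v 4.786 -2.47 -0.052
v 3.551 -3.558 1.102
v -4.301 -4.424 0.344
v -4.121 -3.407 1.23
v -4.476 -3.806 -0.328
v -4.296 -2.79 0.557
v -3.104 -4.39 0.063
v -2.924 -3.374 0.948
v -3.279 -3.773 -0.61
v -3.099 -2.756 0.276
v 3.472 -2.471 1.924
v 4.56 -2.646 2.091
v 3.08 -3.674 3.209
v 4.168 -3.849 3.376
v 3.71 -2.875 3.665
v 3.952 -2.132 2.871
v 3.688 -4.188 2.429
v 3.93 -3.445 1.635
v 4.693 -3.708 2.404
v 4.707 -2.896 3.167
v 2.933 -3.424 2.133
v 2.947 -2.612 2.896
v 4.051 -2.453 1.895
v 3.589 -3.867 3.405
v 3.32 -3.294 3.575
v 3.96 -3.398 3.674
v 3.693 -2.15 2.353
v 4.333 -2.254 2.451
v 3.833 -2.388 3.376
v 3.307 -4.066 2.849
v 3.947 -4.17 2.947
v 3.68 -2.922 1.626
v 4.32 -3.026 1.725
v 3.807 -3.932 1.924
v 4.768 -3.18 2.177
v 4.538 -3.887 2.932
v 4.256 -4.086 2.376
v 4.398 -3.65 1.909
v 4.776 -2.703 2.626
v 4.546 -3.41 3.381
v 4.276 -2.837 3.551
v 4.419 -2.4 3.084
v 4.855 -3.327 2.809
v 3.094 -2.91 1.919
v 2.864 -3.617 2.674
v 3.221 -3.92 2.216
v 3.364 -3.483 1.749
v 3.102 -2.433 2.368
v 2.872 -3.14 3.123
v 3.242 -2.67 3.391
v 3.384 -2.234 2.924
v 2.785 -2.993 2.491
f 2 4 1
f 5 2 1
f 1 4 3
f 3 5 1
f 2 8 4
f 6 2 5
f 6 8 2
f 4 8 3
f 7 5 3
f 3 8 7
f 7 6 5
f 8 6 7
f 10 9 13
f 10 13 11
f 11 13 14
f 11 14 12
f 13 9 15
f 13 15 14
f 14 15 16
f 14 16 12
f 15 9 17
f 15 17 16
f 16 17 18
f 16 18 12
f 17 9 19
f 17 19 18
f 18 19 20
f 18 20 12
f 19 9 21
f 19 21 20
f 20 21 22
f 20 22 12
f 21 9 23
f 21 23 22
f 22 23 24
f 22 24 12
f 23 9 25
f 23 25 24
f 24 25 26
f 24 26 12
f 25 9 10
f 25 10 26
f 26 10 11
f 26 11 12
f 28 30 27
f 31 28 27
f 27 30 29
f 29 31 27
f 28 34 30
f 32 28 31
f 32 34 28
f 30 34 29
f 33 31 29
f 29 34 33
f 33 32 31
f 34 32 33
f 35 72 51
f 72 46 75
f 51 75 40
f 72 75 51
f 35 51 47
f 51 40 52
f 47 52 36
f 51 52 47
f 35 47 56
f 47 36 57
f 56 57 42
f 47 57 56
f 35 56 68
f 56 42 71
f 68 71 45
f 56 71 68
f 35 68 72
f 68 45 76
f 72 76 46
f 68 76 72
f 36 52 63
f 52 40 66
f 63 66 44
f 52 66 63
f 40 75 53
f 75 46 74
f 53 74 39
f 75 74 53
f 46 76 73
f 76 45 69
f 73 69 37
f 76 69 73
f 45 71 70
f 71 42 58
f 70 58 41
f 71 58 70
f 42 57 62
f 57 36 59
f 62 59 43
f 57 59 62
f 38 64 50
f 64 44 65
f 50 65 39
f 64 65 50
f 38 50 48
f 50 39 49
f 48 49 37
f 50 49 48
f 38 48 55
f 48 37 54
f 55 54 41
f 48 54 55
f 38 55 60
f 55 41 61
f 60 61 43
f 55 61 60
f 38 60 64
f 60 43 67
f 64 67 44
f 60 67 64
f 39 65 53
f 65 44 66
f 53 66 40
f 65 66 53
f 37 49 73
f 49 39 74
f 73 74 46
f 49 74 73
f 41 54 70
f 54 37 69
f 70 69 45
f 54 69 70
f 43 61 62
f 61 41 58
f 62 58 42
f 61 58 62
f 44 67 63
f 67 43 59
f 63 59 36
f 67 59 63

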